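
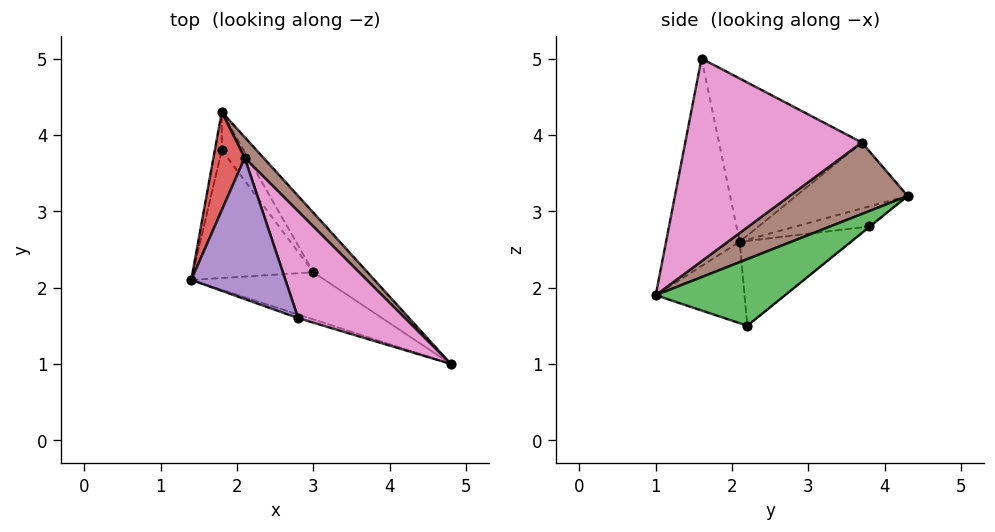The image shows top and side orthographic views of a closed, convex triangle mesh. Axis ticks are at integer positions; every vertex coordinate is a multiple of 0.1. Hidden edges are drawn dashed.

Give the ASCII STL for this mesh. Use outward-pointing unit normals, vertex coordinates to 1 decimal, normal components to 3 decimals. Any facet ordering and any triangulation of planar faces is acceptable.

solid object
 facet normal -0.311 -0.950 -0.017
  outer loop
   vertex 2.8 1.6 5.0
   vertex 1.4 2.1 2.6
   vertex 4.8 1.0 1.9
  endloop
 endfacet
 facet normal -0.356 -0.729 -0.584
  outer loop
   vertex 3.0 2.2 1.5
   vertex 4.8 1.0 1.9
   vertex 1.4 2.1 2.6
  endloop
 endfacet
 facet normal 0.562 0.690 -0.456
  outer loop
   vertex 3.0 2.2 1.5
   vertex 1.8 4.3 3.2
   vertex 4.8 1.0 1.9
  endloop
 endfacet
 facet normal -0.903 0.048 0.428
  outer loop
   vertex 2.1 3.7 3.9
   vertex 1.8 4.3 3.2
   vertex 1.4 2.1 2.6
  endloop
 endfacet
 facet normal -0.866 -0.027 0.499
  outer loop
   vertex 2.1 3.7 3.9
   vertex 1.4 2.1 2.6
   vertex 2.8 1.6 5.0
  endloop
 endfacet
 facet normal 0.763 0.615 0.200
  outer loop
   vertex 2.1 3.7 3.9
   vertex 4.8 1.0 1.9
   vertex 1.8 4.3 3.2
  endloop
 endfacet
 facet normal 0.779 0.475 0.410
  outer loop
   vertex 2.1 3.7 3.9
   vertex 2.8 1.6 5.0
   vertex 4.8 1.0 1.9
  endloop
 endfacet
 facet normal -0.915 0.252 -0.315
  outer loop
   vertex 1.8 3.8 2.8
   vertex 1.4 2.1 2.6
   vertex 1.8 4.3 3.2
  endloop
 endfacet
 facet normal -0.561 0.226 -0.796
  outer loop
   vertex 1.8 3.8 2.8
   vertex 3.0 2.2 1.5
   vertex 1.4 2.1 2.6
  endloop
 endfacet
 facet normal -0.013 0.625 -0.781
  outer loop
   vertex 1.8 3.8 2.8
   vertex 1.8 4.3 3.2
   vertex 3.0 2.2 1.5
  endloop
 endfacet
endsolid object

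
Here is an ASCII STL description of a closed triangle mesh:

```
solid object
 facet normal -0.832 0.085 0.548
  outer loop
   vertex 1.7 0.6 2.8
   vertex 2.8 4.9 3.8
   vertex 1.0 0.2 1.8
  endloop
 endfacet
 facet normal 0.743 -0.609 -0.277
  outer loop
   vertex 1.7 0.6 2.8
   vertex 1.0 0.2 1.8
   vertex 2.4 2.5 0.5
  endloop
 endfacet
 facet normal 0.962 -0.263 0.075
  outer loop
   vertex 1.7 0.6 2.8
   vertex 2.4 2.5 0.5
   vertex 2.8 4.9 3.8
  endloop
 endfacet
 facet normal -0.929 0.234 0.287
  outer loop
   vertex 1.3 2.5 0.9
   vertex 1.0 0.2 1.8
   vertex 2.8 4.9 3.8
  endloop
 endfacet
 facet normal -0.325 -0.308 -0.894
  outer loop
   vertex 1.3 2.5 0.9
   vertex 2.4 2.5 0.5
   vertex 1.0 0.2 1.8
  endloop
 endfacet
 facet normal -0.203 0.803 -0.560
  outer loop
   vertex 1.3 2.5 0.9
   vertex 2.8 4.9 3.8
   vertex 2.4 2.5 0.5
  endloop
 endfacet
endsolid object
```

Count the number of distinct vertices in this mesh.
5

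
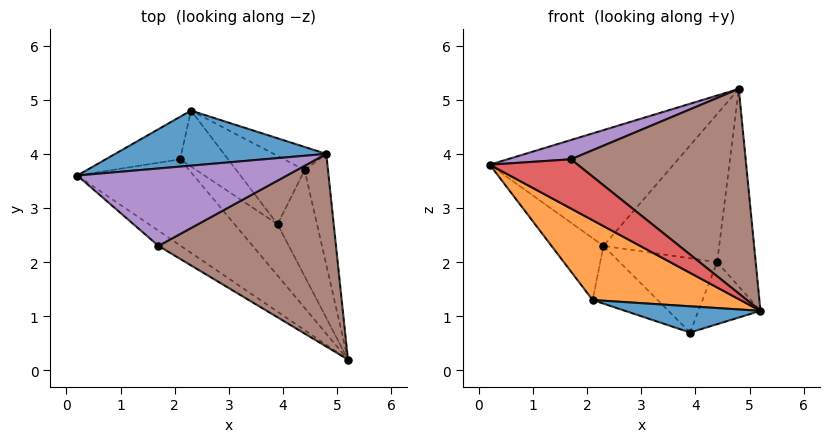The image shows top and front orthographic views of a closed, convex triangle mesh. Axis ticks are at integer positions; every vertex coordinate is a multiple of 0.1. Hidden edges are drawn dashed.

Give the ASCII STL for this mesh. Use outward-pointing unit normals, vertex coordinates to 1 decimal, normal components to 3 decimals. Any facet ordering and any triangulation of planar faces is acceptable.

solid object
 facet normal -0.205 0.884 0.420
  outer loop
   vertex 2.3 4.8 2.3
   vertex 0.2 3.6 3.8
   vertex 4.8 4.0 5.2
  endloop
 endfacet
 facet normal -0.651 -0.516 -0.557
  outer loop
   vertex 2.1 3.9 1.3
   vertex 5.2 0.2 1.1
   vertex 0.2 3.6 3.8
  endloop
 endfacet
 facet normal -0.659 0.620 -0.426
  outer loop
   vertex 2.1 3.9 1.3
   vertex 0.2 3.6 3.8
   vertex 2.3 4.8 2.3
  endloop
 endfacet
 facet normal -0.629 -0.743 -0.229
  outer loop
   vertex 1.7 2.3 3.9
   vertex 0.2 3.6 3.8
   vertex 5.2 0.2 1.1
  endloop
 endfacet
 facet normal -0.265 -0.233 0.936
  outer loop
   vertex 1.7 2.3 3.9
   vertex 4.8 4.0 5.2
   vertex 0.2 3.6 3.8
  endloop
 endfacet
 facet normal 0.111 -0.723 0.681
  outer loop
   vertex 1.7 2.3 3.9
   vertex 5.2 0.2 1.1
   vertex 4.8 4.0 5.2
  endloop
 endfacet
 facet normal 0.956 0.255 -0.143
  outer loop
   vertex 4.4 3.7 2.0
   vertex 4.8 4.0 5.2
   vertex 5.2 0.2 1.1
  endloop
 endfacet
 facet normal 0.444 0.885 -0.138
  outer loop
   vertex 4.4 3.7 2.0
   vertex 2.3 4.8 2.3
   vertex 4.8 4.0 5.2
  endloop
 endfacet
 facet normal 0.240 0.697 -0.676
  outer loop
   vertex 3.9 2.7 0.7
   vertex 2.1 3.9 1.3
   vertex 2.3 4.8 2.3
  endloop
 endfacet
 facet normal 0.277 0.707 -0.651
  outer loop
   vertex 3.9 2.7 0.7
   vertex 2.3 4.8 2.3
   vertex 4.4 3.7 2.0
  endloop
 endfacet
 facet normal -0.514 -0.390 -0.764
  outer loop
   vertex 3.9 2.7 0.7
   vertex 5.2 0.2 1.1
   vertex 2.1 3.9 1.3
  endloop
 endfacet
 facet normal 0.777 0.317 -0.543
  outer loop
   vertex 3.9 2.7 0.7
   vertex 4.4 3.7 2.0
   vertex 5.2 0.2 1.1
  endloop
 endfacet
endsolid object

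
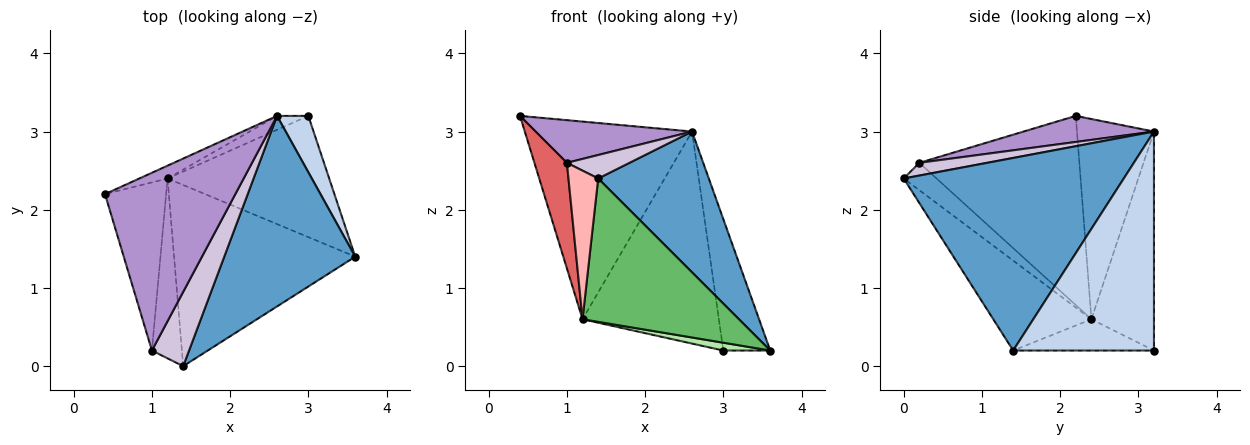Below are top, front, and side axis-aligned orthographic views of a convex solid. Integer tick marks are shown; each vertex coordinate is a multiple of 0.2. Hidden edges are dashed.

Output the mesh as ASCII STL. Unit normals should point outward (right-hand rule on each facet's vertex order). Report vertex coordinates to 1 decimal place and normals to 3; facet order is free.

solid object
 facet normal 0.764 -0.384 0.519
  outer loop
   vertex 2.6 3.2 3.0
   vertex 1.4 0.0 2.4
   vertex 3.6 1.4 0.2
  endloop
 endfacet
 facet normal 0.940 0.313 0.134
  outer loop
   vertex 2.6 3.2 3.0
   vertex 3.6 1.4 0.2
   vertex 3.0 3.2 0.2
  endloop
 endfacet
 facet normal -0.418 0.907 -0.059
  outer loop
   vertex 1.2 2.4 0.6
   vertex 0.4 2.2 3.2
   vertex 2.6 3.2 3.0
  endloop
 endfacet
 facet normal -0.416 0.907 -0.059
  outer loop
   vertex 1.2 2.4 0.6
   vertex 2.6 3.2 3.0
   vertex 3.0 3.2 0.2
  endloop
 endfacet
 facet normal -0.363 -0.578 -0.731
  outer loop
   vertex 1.2 2.4 0.6
   vertex 3.6 1.4 0.2
   vertex 1.4 0.0 2.4
  endloop
 endfacet
 facet normal -0.190 -0.063 -0.980
  outer loop
   vertex 1.2 2.4 0.6
   vertex 3.0 3.2 0.2
   vertex 3.6 1.4 0.2
  endloop
 endfacet
 facet normal -0.934 -0.190 -0.302
  outer loop
   vertex 1.0 0.2 2.6
   vertex 0.4 2.2 3.2
   vertex 1.2 2.4 0.6
  endloop
 endfacet
 facet normal -0.576 -0.521 -0.630
  outer loop
   vertex 1.0 0.2 2.6
   vertex 1.2 2.4 0.6
   vertex 1.4 0.0 2.4
  endloop
 endfacet
 facet normal 0.191 -0.229 0.955
  outer loop
   vertex 1.0 0.2 2.6
   vertex 2.6 3.2 3.0
   vertex 0.4 2.2 3.2
  endloop
 endfacet
 facet normal 0.310 -0.286 0.907
  outer loop
   vertex 1.0 0.2 2.6
   vertex 1.4 0.0 2.4
   vertex 2.6 3.2 3.0
  endloop
 endfacet
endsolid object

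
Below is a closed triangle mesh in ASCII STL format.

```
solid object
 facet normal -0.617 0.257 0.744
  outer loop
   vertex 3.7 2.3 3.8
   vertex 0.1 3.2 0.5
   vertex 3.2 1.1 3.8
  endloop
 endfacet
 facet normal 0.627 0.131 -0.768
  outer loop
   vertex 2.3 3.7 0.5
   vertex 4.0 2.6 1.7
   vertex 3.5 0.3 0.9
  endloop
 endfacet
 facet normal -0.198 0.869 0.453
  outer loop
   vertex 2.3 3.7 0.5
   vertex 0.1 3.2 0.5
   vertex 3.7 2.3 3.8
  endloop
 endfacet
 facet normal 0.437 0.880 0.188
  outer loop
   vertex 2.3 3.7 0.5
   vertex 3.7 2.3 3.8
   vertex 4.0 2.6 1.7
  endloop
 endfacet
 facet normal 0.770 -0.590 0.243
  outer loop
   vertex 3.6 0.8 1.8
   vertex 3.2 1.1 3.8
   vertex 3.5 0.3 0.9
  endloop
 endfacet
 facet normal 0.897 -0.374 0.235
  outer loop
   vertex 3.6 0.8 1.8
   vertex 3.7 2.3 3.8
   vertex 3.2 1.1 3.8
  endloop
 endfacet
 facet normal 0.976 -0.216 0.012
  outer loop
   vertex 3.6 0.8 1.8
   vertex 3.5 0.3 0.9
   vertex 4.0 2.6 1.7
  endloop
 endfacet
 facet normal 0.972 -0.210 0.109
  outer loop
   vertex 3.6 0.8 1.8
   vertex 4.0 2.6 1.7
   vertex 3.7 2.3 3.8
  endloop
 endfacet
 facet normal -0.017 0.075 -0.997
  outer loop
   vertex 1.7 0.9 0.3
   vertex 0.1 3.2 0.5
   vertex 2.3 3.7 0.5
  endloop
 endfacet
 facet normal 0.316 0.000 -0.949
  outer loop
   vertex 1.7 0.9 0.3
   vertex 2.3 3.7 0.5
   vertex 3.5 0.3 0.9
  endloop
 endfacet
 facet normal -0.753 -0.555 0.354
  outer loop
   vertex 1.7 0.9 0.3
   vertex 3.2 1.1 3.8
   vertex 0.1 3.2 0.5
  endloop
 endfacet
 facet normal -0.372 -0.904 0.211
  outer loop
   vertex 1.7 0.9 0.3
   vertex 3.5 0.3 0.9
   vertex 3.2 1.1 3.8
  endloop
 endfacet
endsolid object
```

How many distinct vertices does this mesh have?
8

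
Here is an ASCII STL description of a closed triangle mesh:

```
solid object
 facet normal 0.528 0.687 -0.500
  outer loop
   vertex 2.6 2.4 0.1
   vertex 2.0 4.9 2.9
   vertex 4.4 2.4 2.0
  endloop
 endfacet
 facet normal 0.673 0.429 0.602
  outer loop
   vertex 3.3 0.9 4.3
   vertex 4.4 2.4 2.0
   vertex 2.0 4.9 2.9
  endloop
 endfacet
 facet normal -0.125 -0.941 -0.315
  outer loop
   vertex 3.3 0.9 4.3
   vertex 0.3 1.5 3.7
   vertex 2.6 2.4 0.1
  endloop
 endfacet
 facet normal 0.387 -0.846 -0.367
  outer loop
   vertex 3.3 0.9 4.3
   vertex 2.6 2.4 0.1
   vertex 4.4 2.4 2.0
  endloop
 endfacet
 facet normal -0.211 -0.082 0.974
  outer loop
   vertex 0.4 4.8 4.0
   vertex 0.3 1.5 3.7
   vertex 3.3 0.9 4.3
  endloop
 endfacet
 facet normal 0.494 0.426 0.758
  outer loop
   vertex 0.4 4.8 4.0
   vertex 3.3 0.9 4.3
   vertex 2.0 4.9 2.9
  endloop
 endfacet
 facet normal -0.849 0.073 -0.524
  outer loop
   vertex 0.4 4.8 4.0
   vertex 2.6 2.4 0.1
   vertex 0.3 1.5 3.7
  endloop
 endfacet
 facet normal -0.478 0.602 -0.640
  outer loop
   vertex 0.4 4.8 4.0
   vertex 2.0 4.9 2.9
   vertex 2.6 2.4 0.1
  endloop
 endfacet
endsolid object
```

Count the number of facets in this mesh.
8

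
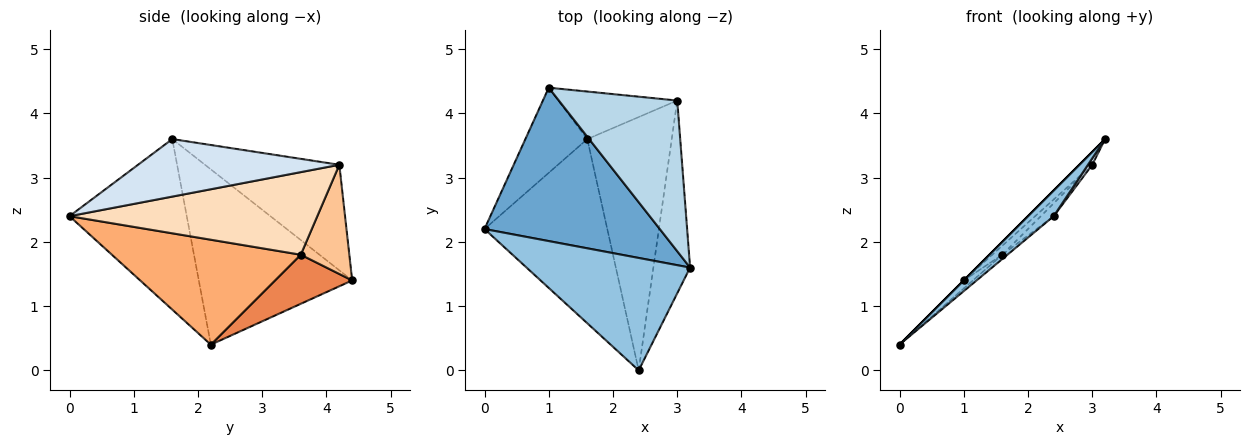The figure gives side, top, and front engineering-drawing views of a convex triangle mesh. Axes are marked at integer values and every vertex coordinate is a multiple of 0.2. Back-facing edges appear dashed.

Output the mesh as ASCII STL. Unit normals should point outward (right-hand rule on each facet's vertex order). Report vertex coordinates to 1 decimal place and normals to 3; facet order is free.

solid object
 facet normal -0.707 0.000 0.707
  outer loop
   vertex 1.0 4.4 1.4
   vertex 0.0 2.2 0.4
   vertex 3.2 1.6 3.6
  endloop
 endfacet
 facet normal -0.713 -0.156 0.684
  outer loop
   vertex 2.4 0.0 2.4
   vertex 3.2 1.6 3.6
   vertex 0.0 2.2 0.4
  endloop
 endfacet
 facet normal -0.664 0.064 0.745
  outer loop
   vertex 3.0 4.2 3.2
   vertex 1.0 4.4 1.4
   vertex 3.2 1.6 3.6
  endloop
 endfacet
 facet normal 0.843 -0.018 -0.538
  outer loop
   vertex 3.0 4.2 3.2
   vertex 3.2 1.6 3.6
   vertex 2.4 0.0 2.4
  endloop
 endfacet
 facet normal 0.619 0.074 -0.782
  outer loop
   vertex 1.6 3.6 1.8
   vertex 0.0 2.2 0.4
   vertex 1.0 4.4 1.4
  endloop
 endfacet
 facet normal 0.650 0.018 -0.760
  outer loop
   vertex 1.6 3.6 1.8
   vertex 2.4 0.0 2.4
   vertex 0.0 2.2 0.4
  endloop
 endfacet
 facet normal 0.670 0.138 -0.729
  outer loop
   vertex 1.6 3.6 1.8
   vertex 1.0 4.4 1.4
   vertex 3.0 4.2 3.2
  endloop
 endfacet
 facet normal 0.699 0.036 -0.714
  outer loop
   vertex 1.6 3.6 1.8
   vertex 3.0 4.2 3.2
   vertex 2.4 0.0 2.4
  endloop
 endfacet
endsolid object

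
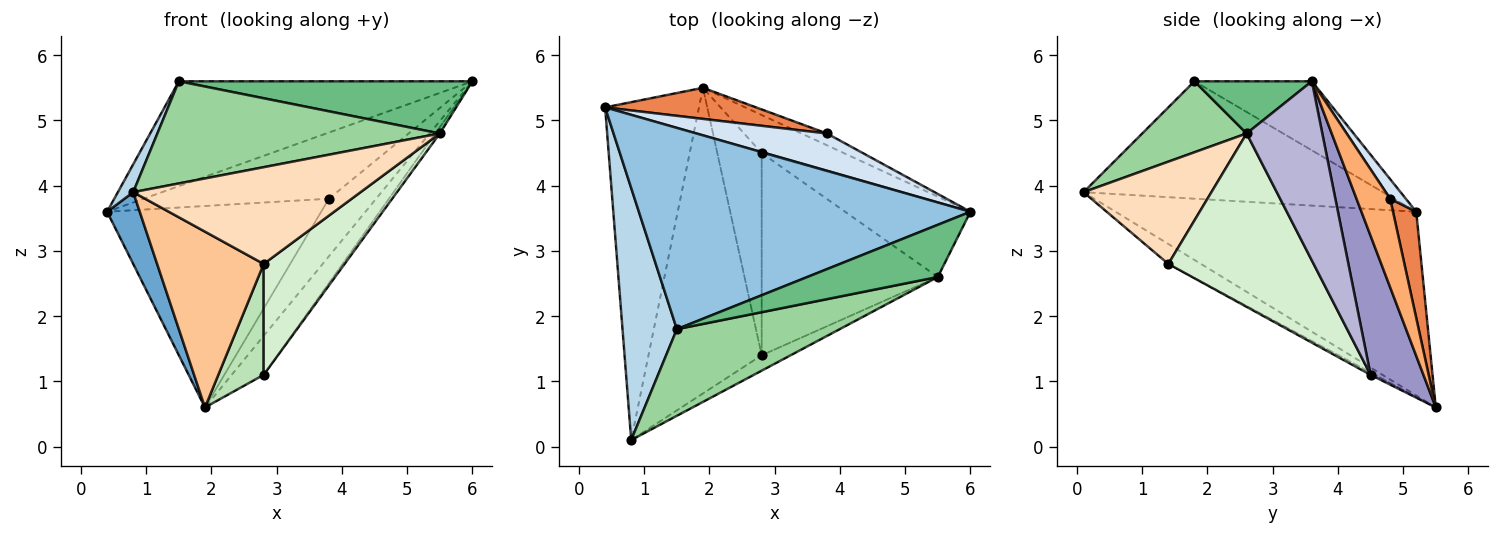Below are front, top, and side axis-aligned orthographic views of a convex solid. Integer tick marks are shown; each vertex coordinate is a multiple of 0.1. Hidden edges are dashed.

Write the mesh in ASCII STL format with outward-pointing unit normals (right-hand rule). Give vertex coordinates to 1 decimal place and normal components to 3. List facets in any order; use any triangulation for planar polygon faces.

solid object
 facet normal -0.886 -0.096 -0.453
  outer loop
   vertex 1.9 5.5 0.6
   vertex 0.8 0.1 3.9
   vertex 0.4 5.2 3.6
  endloop
 endfacet
 facet normal -0.182 0.454 0.872
  outer loop
   vertex 1.5 1.8 5.6
   vertex 6.0 3.6 5.6
   vertex 0.4 5.2 3.6
  endloop
 endfacet
 facet normal -0.906 -0.046 0.420
  outer loop
   vertex 1.5 1.8 5.6
   vertex 0.4 5.2 3.6
   vertex 0.8 0.1 3.9
  endloop
 endfacet
 facet normal 0.073 0.869 0.490
  outer loop
   vertex 3.8 4.8 3.8
   vertex 0.4 5.2 3.6
   vertex 6.0 3.6 5.6
  endloop
 endfacet
 facet normal 0.107 0.983 0.152
  outer loop
   vertex 3.8 4.8 3.8
   vertex 1.9 5.5 0.6
   vertex 0.4 5.2 3.6
  endloop
 endfacet
 facet normal 0.573 0.803 -0.164
  outer loop
   vertex 3.8 4.8 3.8
   vertex 6.0 3.6 5.6
   vertex 1.9 5.5 0.6
  endloop
 endfacet
 facet normal -0.151 -0.493 -0.857
  outer loop
   vertex 2.8 1.4 2.8
   vertex 0.8 0.1 3.9
   vertex 1.9 5.5 0.6
  endloop
 endfacet
 facet normal 0.486 -0.863 -0.137
  outer loop
   vertex 5.5 2.6 4.8
   vertex 0.8 0.1 3.9
   vertex 2.8 1.4 2.8
  endloop
 endfacet
 facet normal 0.272 -0.680 0.680
  outer loop
   vertex 5.5 2.6 4.8
   vertex 6.0 3.6 5.6
   vertex 1.5 1.8 5.6
  endloop
 endfacet
 facet normal 0.271 -0.734 0.622
  outer loop
   vertex 5.5 2.6 4.8
   vertex 1.5 1.8 5.6
   vertex 0.8 0.1 3.9
  endloop
 endfacet
 facet normal -0.047 -0.480 -0.876
  outer loop
   vertex 2.8 4.5 1.1
   vertex 2.8 1.4 2.8
   vertex 1.9 5.5 0.6
  endloop
 endfacet
 facet normal 0.653 -0.364 -0.664
  outer loop
   vertex 2.8 4.5 1.1
   vertex 5.5 2.6 4.8
   vertex 2.8 1.4 2.8
  endloop
 endfacet
 facet normal 0.764 0.462 -0.451
  outer loop
   vertex 2.8 4.5 1.1
   vertex 1.9 5.5 0.6
   vertex 6.0 3.6 5.6
  endloop
 endfacet
 facet normal 0.819 0.049 -0.572
  outer loop
   vertex 2.8 4.5 1.1
   vertex 6.0 3.6 5.6
   vertex 5.5 2.6 4.8
  endloop
 endfacet
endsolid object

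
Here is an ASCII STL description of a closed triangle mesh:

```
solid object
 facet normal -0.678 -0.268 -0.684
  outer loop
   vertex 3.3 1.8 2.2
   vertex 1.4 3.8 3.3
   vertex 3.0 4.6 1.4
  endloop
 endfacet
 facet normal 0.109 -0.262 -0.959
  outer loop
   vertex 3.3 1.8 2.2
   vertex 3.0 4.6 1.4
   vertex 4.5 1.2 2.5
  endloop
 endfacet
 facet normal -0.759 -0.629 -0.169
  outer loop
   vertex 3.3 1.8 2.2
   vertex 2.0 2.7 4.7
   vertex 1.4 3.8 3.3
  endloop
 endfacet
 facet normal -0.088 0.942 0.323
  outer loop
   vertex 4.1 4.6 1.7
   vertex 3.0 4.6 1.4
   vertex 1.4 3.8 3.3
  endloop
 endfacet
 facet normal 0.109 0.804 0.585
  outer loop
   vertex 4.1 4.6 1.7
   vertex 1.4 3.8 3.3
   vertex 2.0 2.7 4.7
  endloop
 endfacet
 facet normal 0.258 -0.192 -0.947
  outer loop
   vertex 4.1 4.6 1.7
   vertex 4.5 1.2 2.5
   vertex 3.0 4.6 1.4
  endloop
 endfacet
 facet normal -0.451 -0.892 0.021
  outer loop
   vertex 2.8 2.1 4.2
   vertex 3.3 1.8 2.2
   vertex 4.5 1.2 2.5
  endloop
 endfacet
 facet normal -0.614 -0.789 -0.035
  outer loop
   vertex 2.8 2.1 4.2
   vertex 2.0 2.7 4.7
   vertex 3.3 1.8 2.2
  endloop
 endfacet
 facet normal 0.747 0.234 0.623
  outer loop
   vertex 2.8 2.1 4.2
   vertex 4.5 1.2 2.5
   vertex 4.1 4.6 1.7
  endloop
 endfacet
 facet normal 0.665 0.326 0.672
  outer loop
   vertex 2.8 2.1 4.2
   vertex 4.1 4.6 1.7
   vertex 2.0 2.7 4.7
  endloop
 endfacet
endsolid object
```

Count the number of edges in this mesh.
15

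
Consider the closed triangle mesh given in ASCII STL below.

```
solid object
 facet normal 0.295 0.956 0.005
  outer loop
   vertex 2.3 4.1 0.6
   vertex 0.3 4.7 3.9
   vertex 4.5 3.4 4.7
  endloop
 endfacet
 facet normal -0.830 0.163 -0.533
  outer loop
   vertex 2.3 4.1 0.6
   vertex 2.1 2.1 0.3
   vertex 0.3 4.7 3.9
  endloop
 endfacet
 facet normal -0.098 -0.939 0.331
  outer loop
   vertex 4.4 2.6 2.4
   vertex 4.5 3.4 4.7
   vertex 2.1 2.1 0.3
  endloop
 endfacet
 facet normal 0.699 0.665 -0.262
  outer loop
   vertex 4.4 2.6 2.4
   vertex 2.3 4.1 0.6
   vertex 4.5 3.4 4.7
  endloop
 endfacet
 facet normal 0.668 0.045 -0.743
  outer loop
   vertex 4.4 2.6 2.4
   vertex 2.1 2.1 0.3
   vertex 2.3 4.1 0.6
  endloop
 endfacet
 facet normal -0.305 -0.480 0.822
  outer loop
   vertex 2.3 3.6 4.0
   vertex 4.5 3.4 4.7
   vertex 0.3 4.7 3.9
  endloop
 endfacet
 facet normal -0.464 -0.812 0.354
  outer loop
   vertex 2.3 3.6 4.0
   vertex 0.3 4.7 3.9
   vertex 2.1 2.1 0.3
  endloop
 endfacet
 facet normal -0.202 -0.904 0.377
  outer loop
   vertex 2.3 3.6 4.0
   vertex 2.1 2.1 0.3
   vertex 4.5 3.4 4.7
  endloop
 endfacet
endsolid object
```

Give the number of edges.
12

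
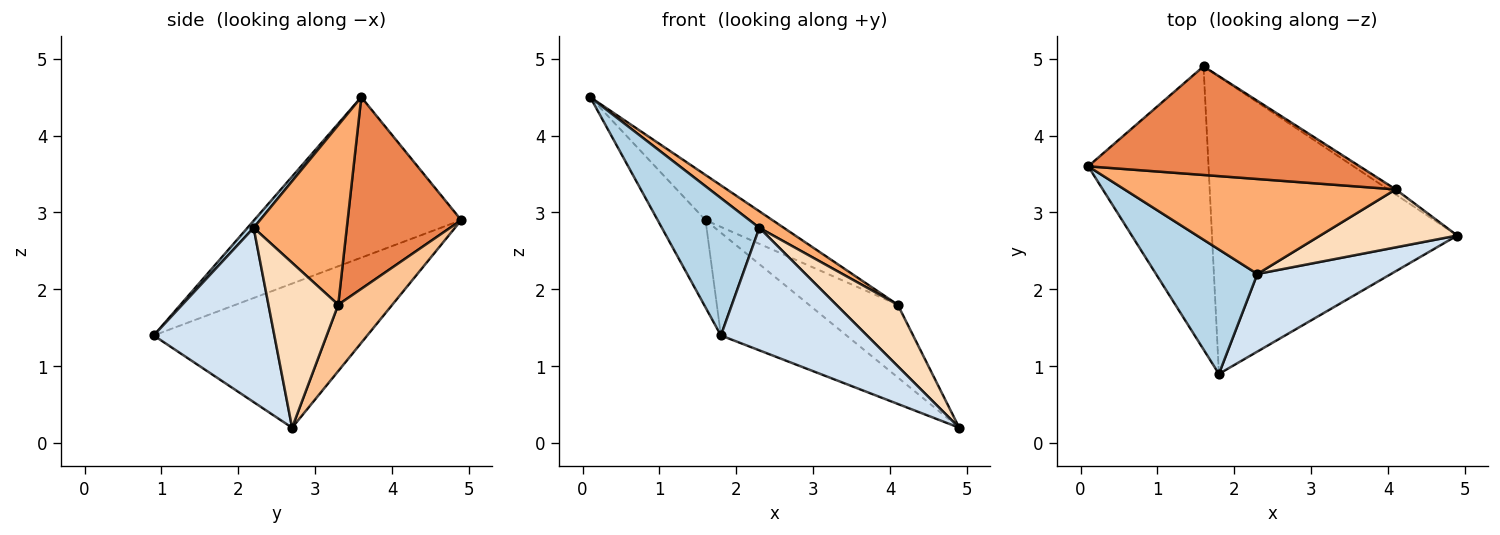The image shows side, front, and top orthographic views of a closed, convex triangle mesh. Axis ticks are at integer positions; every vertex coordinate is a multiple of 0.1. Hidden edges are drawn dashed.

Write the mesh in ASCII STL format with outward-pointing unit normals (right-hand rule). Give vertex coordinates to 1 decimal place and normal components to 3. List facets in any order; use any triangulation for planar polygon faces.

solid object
 facet normal -0.787 0.182 -0.590
  outer loop
   vertex 1.6 4.9 2.9
   vertex 1.8 0.9 1.4
   vertex 0.1 3.6 4.5
  endloop
 endfacet
 facet normal -0.486 0.286 -0.826
  outer loop
   vertex 1.6 4.9 2.9
   vertex 4.9 2.7 0.2
   vertex 1.8 0.9 1.4
  endloop
 endfacet
 facet normal 0.047 -0.740 0.671
  outer loop
   vertex 2.3 2.2 2.8
   vertex 0.1 3.6 4.5
   vertex 1.8 0.9 1.4
  endloop
 endfacet
 facet normal 0.572 -0.693 0.439
  outer loop
   vertex 2.3 2.2 2.8
   vertex 1.8 0.9 1.4
   vertex 4.9 2.7 0.2
  endloop
 endfacet
 facet normal 0.546 0.322 0.773
  outer loop
   vertex 4.1 3.3 1.8
   vertex 1.6 4.9 2.9
   vertex 0.1 3.6 4.5
  endloop
 endfacet
 facet normal 0.546 -0.144 0.825
  outer loop
   vertex 4.1 3.3 1.8
   vertex 0.1 3.6 4.5
   vertex 2.3 2.2 2.8
  endloop
 endfacet
 facet normal 0.519 0.853 -0.060
  outer loop
   vertex 4.1 3.3 1.8
   vertex 4.9 2.7 0.2
   vertex 1.6 4.9 2.9
  endloop
 endfacet
 facet normal 0.637 -0.561 0.529
  outer loop
   vertex 4.1 3.3 1.8
   vertex 2.3 2.2 2.8
   vertex 4.9 2.7 0.2
  endloop
 endfacet
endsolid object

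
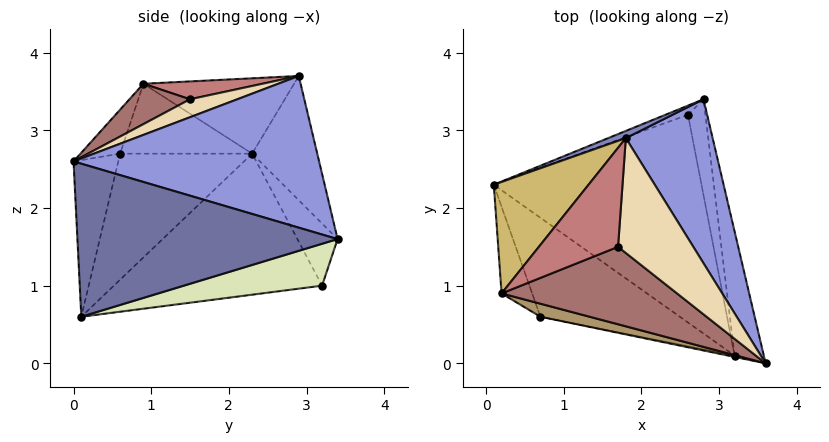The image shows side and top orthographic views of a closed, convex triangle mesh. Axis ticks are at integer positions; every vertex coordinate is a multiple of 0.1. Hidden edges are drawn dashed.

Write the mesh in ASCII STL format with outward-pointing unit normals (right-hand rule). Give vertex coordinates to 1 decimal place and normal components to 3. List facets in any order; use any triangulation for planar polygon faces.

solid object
 facet normal 0.967 0.173 -0.185
  outer loop
   vertex 3.2 0.1 0.6
   vertex 2.8 3.4 1.6
   vertex 3.6 0.0 2.6
  endloop
 endfacet
 facet normal -0.359 0.932 0.051
  outer loop
   vertex 1.8 2.9 3.7
   vertex 2.8 3.4 1.6
   vertex 0.1 2.3 2.7
  endloop
 endfacet
 facet normal 0.819 0.331 0.469
  outer loop
   vertex 1.8 2.9 3.7
   vertex 3.6 0.0 2.6
   vertex 2.8 3.4 1.6
  endloop
 endfacet
 facet normal -0.652 -0.230 -0.722
  outer loop
   vertex 0.7 0.6 2.7
   vertex 0.1 2.3 2.7
   vertex 3.2 0.1 0.6
  endloop
 endfacet
 facet normal -0.203 -0.979 -0.008
  outer loop
   vertex 0.7 0.6 2.7
   vertex 3.2 0.1 0.6
   vertex 3.6 0.0 2.6
  endloop
 endfacet
 facet normal -0.426 0.891 -0.155
  outer loop
   vertex 2.6 3.2 1.0
   vertex 0.1 2.3 2.7
   vertex 2.8 3.4 1.6
  endloop
 endfacet
 facet normal -0.562 -0.002 -0.827
  outer loop
   vertex 2.6 3.2 1.0
   vertex 3.2 0.1 0.6
   vertex 0.1 2.3 2.7
  endloop
 endfacet
 facet normal 0.900 0.223 -0.374
  outer loop
   vertex 2.6 3.2 1.0
   vertex 2.8 3.4 1.6
   vertex 3.2 0.1 0.6
  endloop
 endfacet
 facet normal -0.191 -0.958 0.213
  outer loop
   vertex 0.2 0.9 3.6
   vertex 0.7 0.6 2.7
   vertex 3.6 0.0 2.6
  endloop
 endfacet
 facet normal -0.566 0.417 0.711
  outer loop
   vertex 0.2 0.9 3.6
   vertex 1.8 2.9 3.7
   vertex 0.1 2.3 2.7
  endloop
 endfacet
 facet normal -0.872 -0.308 -0.382
  outer loop
   vertex 0.2 0.9 3.6
   vertex 0.1 2.3 2.7
   vertex 0.7 0.6 2.7
  endloop
 endfacet
 facet normal 0.226 -0.220 0.949
  outer loop
   vertex 1.7 1.5 3.4
   vertex 3.6 0.0 2.6
   vertex 1.8 2.9 3.7
  endloop
 endfacet
 facet normal 0.218 -0.229 0.949
  outer loop
   vertex 1.7 1.5 3.4
   vertex 0.2 0.9 3.6
   vertex 3.6 0.0 2.6
  endloop
 endfacet
 facet normal 0.215 -0.219 0.952
  outer loop
   vertex 1.7 1.5 3.4
   vertex 1.8 2.9 3.7
   vertex 0.2 0.9 3.6
  endloop
 endfacet
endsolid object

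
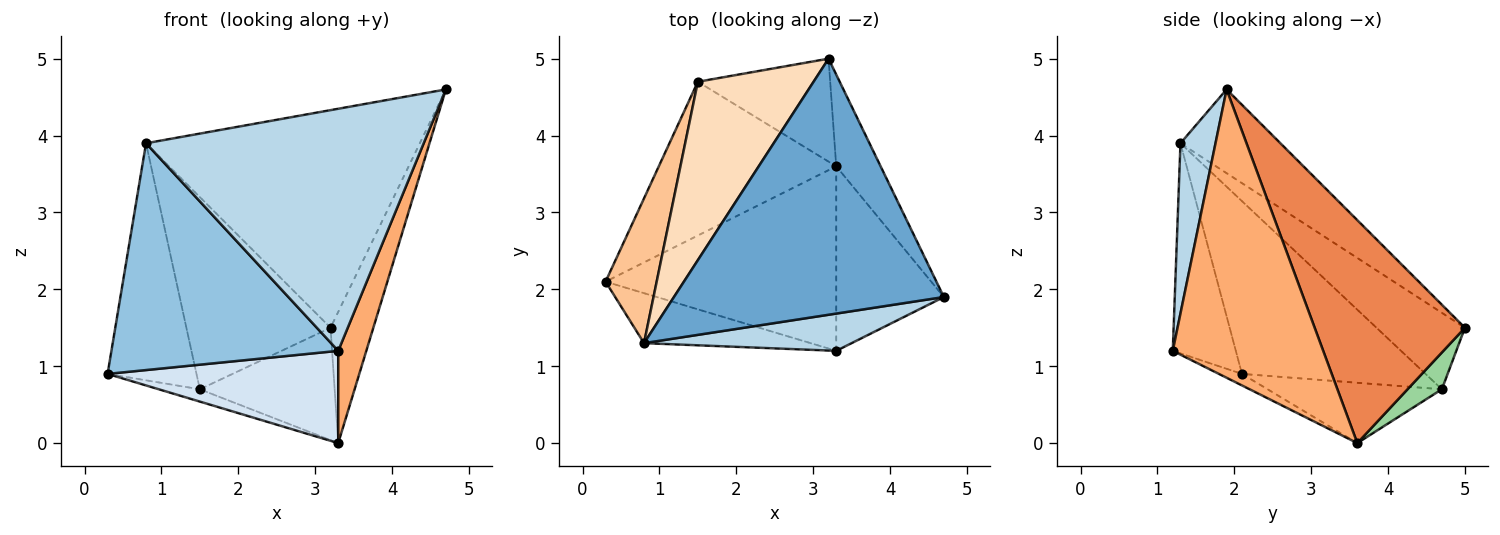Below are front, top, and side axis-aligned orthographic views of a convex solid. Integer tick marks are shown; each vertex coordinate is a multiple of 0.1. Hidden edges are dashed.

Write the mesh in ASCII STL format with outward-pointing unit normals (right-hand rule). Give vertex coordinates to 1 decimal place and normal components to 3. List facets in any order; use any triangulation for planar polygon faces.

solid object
 facet normal -0.230 0.630 0.742
  outer loop
   vertex 0.8 1.3 3.9
   vertex 4.7 1.9 4.6
   vertex 3.2 5.0 1.5
  endloop
 endfacet
 facet normal -0.262 -0.942 -0.208
  outer loop
   vertex 0.8 1.3 3.9
   vertex 0.3 2.1 0.9
   vertex 3.3 1.2 1.2
  endloop
 endfacet
 facet normal 0.124 -0.981 0.151
  outer loop
   vertex 0.8 1.3 3.9
   vertex 3.3 1.2 1.2
   vertex 4.7 1.9 4.6
  endloop
 endfacet
 facet normal -0.045 -0.447 -0.894
  outer loop
   vertex 3.3 3.6 0.0
   vertex 3.3 1.2 1.2
   vertex 0.3 2.1 0.9
  endloop
 endfacet
 facet normal 0.945 0.269 -0.188
  outer loop
   vertex 3.3 3.6 0.0
   vertex 3.2 5.0 1.5
   vertex 4.7 1.9 4.6
  endloop
 endfacet
 facet normal 0.923 -0.172 -0.345
  outer loop
   vertex 3.3 3.6 0.0
   vertex 4.7 1.9 4.6
   vertex 3.3 1.2 1.2
  endloop
 endfacet
 facet normal -0.870 0.421 0.257
  outer loop
   vertex 1.5 4.7 0.7
   vertex 0.3 2.1 0.9
   vertex 0.8 1.3 3.9
  endloop
 endfacet
 facet normal -0.410 0.668 0.621
  outer loop
   vertex 1.5 4.7 0.7
   vertex 0.8 1.3 3.9
   vertex 3.2 5.0 1.5
  endloop
 endfacet
 facet normal -0.321 0.076 -0.944
  outer loop
   vertex 1.5 4.7 0.7
   vertex 3.3 3.6 0.0
   vertex 0.3 2.1 0.9
  endloop
 endfacet
 facet normal 0.185 0.725 -0.664
  outer loop
   vertex 1.5 4.7 0.7
   vertex 3.2 5.0 1.5
   vertex 3.3 3.6 0.0
  endloop
 endfacet
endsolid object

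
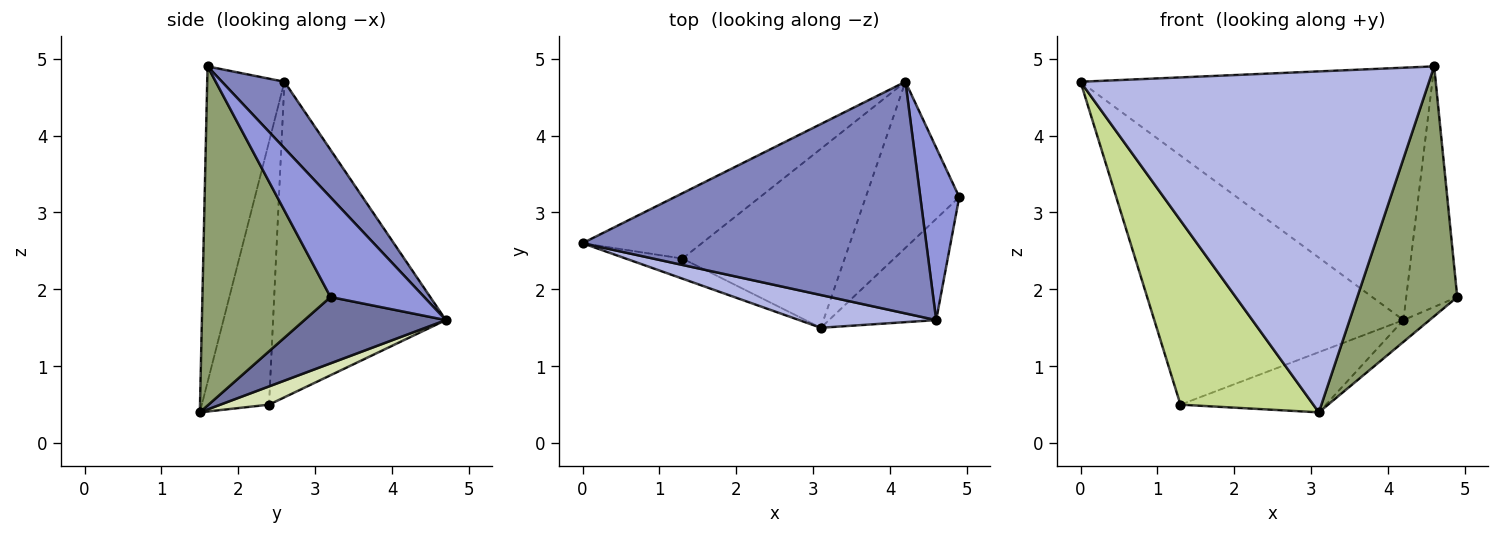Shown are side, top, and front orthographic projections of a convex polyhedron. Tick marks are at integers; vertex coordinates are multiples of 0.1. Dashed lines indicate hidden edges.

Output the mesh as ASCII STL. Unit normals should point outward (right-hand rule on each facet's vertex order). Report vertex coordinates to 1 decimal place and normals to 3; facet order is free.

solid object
 facet normal 0.575 0.106 -0.811
  outer loop
   vertex 3.1 1.5 0.4
   vertex 4.2 4.7 1.6
   vertex 4.9 3.2 1.9
  endloop
 endfacet
 facet normal 0.130 0.730 0.671
  outer loop
   vertex 4.6 1.6 4.9
   vertex 4.2 4.7 1.6
   vertex 0.0 2.6 4.7
  endloop
 endfacet
 facet normal 0.831 0.453 0.324
  outer loop
   vertex 4.6 1.6 4.9
   vertex 4.9 3.2 1.9
   vertex 4.2 4.7 1.6
  endloop
 endfacet
 facet normal -0.215 -0.972 0.093
  outer loop
   vertex 4.6 1.6 4.9
   vertex 0.0 2.6 4.7
   vertex 3.1 1.5 0.4
  endloop
 endfacet
 facet normal 0.765 -0.597 -0.242
  outer loop
   vertex 4.6 1.6 4.9
   vertex 3.1 1.5 0.4
   vertex 4.9 3.2 1.9
  endloop
 endfacet
 facet normal -0.557 0.803 -0.211
  outer loop
   vertex 1.3 2.4 0.5
   vertex 0.0 2.6 4.7
   vertex 4.2 4.7 1.6
  endloop
 endfacet
 facet normal -0.449 -0.888 -0.097
  outer loop
   vertex 1.3 2.4 0.5
   vertex 3.1 1.5 0.4
   vertex 0.0 2.6 4.7
  endloop
 endfacet
 facet normal 0.106 0.317 -0.942
  outer loop
   vertex 1.3 2.4 0.5
   vertex 4.2 4.7 1.6
   vertex 3.1 1.5 0.4
  endloop
 endfacet
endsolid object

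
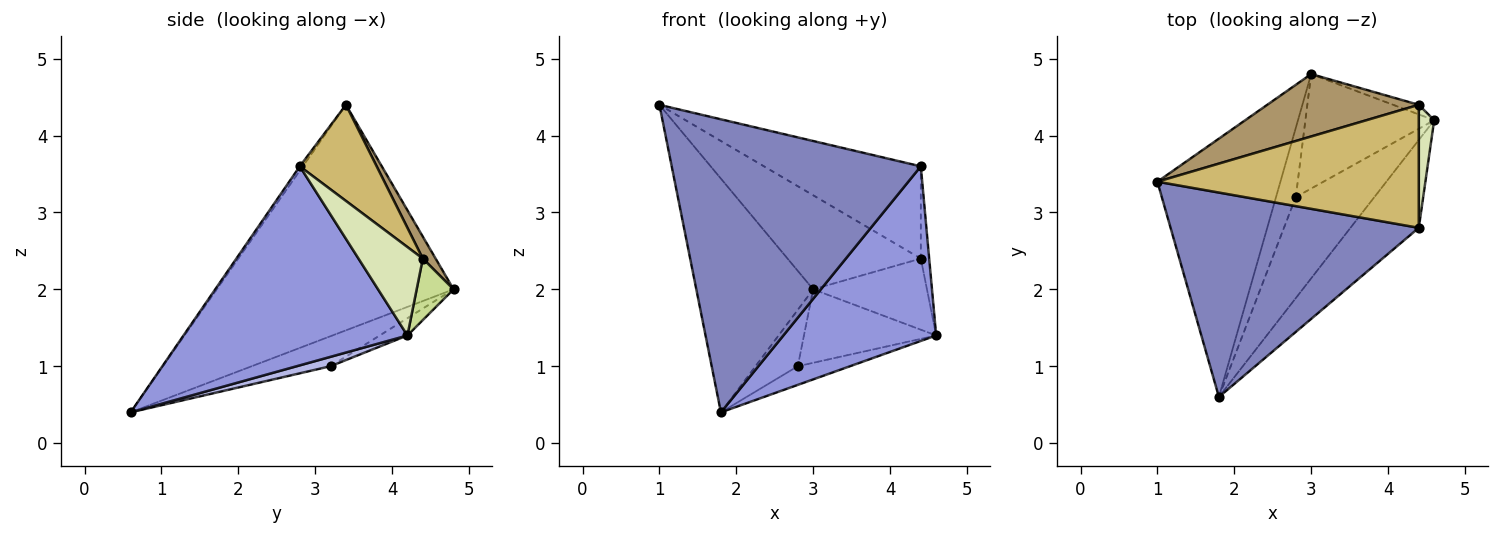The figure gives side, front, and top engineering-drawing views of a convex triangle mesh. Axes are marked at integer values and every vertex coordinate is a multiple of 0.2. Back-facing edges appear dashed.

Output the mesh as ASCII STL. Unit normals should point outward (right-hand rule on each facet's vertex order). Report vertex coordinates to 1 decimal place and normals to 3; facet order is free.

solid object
 facet normal -0.806 0.398 -0.439
  outer loop
   vertex 3.0 4.8 2.0
   vertex 1.8 0.6 0.4
   vertex 1.0 3.4 4.4
  endloop
 endfacet
 facet normal -0.010 -0.820 0.572
  outer loop
   vertex 4.4 2.8 3.6
   vertex 1.0 3.4 4.4
   vertex 1.8 0.6 0.4
  endloop
 endfacet
 facet normal 0.795 -0.542 -0.273
  outer loop
   vertex 4.4 2.8 3.6
   vertex 1.8 0.6 0.4
   vertex 4.6 4.2 1.4
  endloop
 endfacet
 facet normal 0.117 0.180 -0.977
  outer loop
   vertex 2.8 3.2 1.0
   vertex 4.6 4.2 1.4
   vertex 1.8 0.6 0.4
  endloop
 endfacet
 facet normal -0.112 0.537 -0.836
  outer loop
   vertex 2.8 3.2 1.0
   vertex 3.0 4.8 2.0
   vertex 4.6 4.2 1.4
  endloop
 endfacet
 facet normal -0.762 0.409 -0.502
  outer loop
   vertex 2.8 3.2 1.0
   vertex 1.8 0.6 0.4
   vertex 3.0 4.8 2.0
  endloop
 endfacet
 facet normal 0.306 0.943 -0.127
  outer loop
   vertex 4.4 4.4 2.4
   vertex 4.6 4.2 1.4
   vertex 3.0 4.8 2.0
  endloop
 endfacet
 facet normal 0.977 0.127 0.170
  outer loop
   vertex 4.4 4.4 2.4
   vertex 4.4 2.8 3.6
   vertex 4.6 4.2 1.4
  endloop
 endfacet
 facet normal 0.080 0.831 0.551
  outer loop
   vertex 4.4 4.4 2.4
   vertex 3.0 4.8 2.0
   vertex 1.0 3.4 4.4
  endloop
 endfacet
 facet normal 0.282 0.576 0.767
  outer loop
   vertex 4.4 4.4 2.4
   vertex 1.0 3.4 4.4
   vertex 4.4 2.8 3.6
  endloop
 endfacet
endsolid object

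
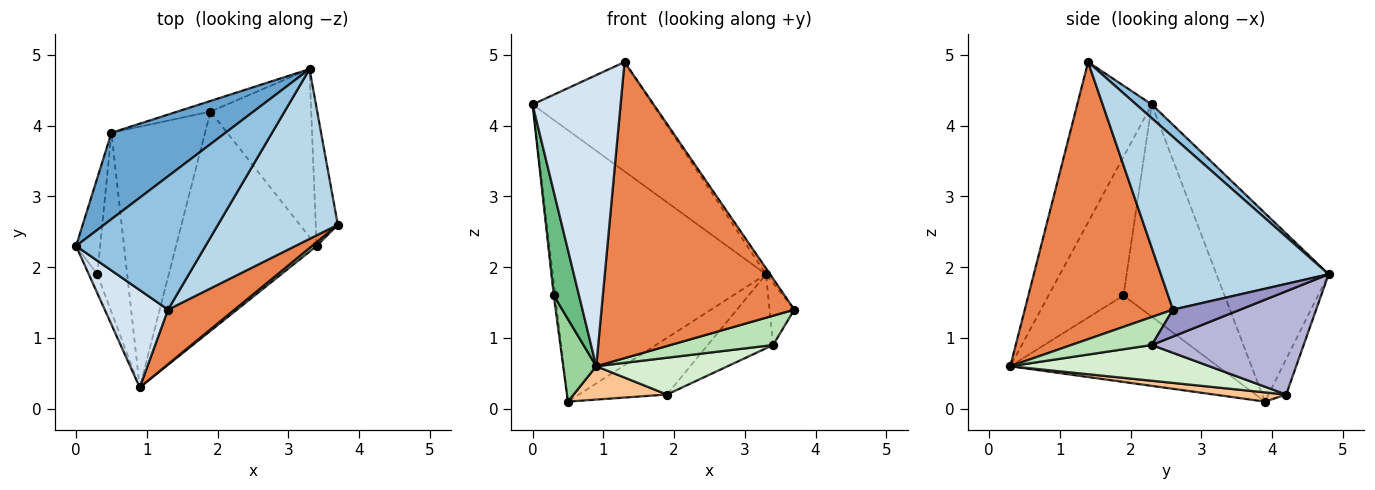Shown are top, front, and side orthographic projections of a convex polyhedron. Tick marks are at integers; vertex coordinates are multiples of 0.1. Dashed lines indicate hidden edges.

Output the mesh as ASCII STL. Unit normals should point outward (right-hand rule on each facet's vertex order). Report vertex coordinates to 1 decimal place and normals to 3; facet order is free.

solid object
 facet normal -0.448 0.852 0.271
  outer loop
   vertex 0.5 3.9 0.1
   vertex 0.0 2.3 4.3
   vertex 3.3 4.8 1.9
  endloop
 endfacet
 facet normal 0.082 0.632 0.771
  outer loop
   vertex 1.3 1.4 4.9
   vertex 3.3 4.8 1.9
   vertex 0.0 2.3 4.3
  endloop
 endfacet
 facet normal 0.821 0.020 0.570
  outer loop
   vertex 1.3 1.4 4.9
   vertex 3.7 2.6 1.4
   vertex 3.3 4.8 1.9
  endloop
 endfacet
 facet normal -0.626 -0.739 0.247
  outer loop
   vertex 1.3 1.4 4.9
   vertex 0.0 2.3 4.3
   vertex 0.9 0.3 0.6
  endloop
 endfacet
 facet normal 0.603 -0.784 0.145
  outer loop
   vertex 1.3 1.4 4.9
   vertex 0.9 0.3 0.6
   vertex 3.7 2.6 1.4
  endloop
 endfacet
 facet normal -0.194 0.964 -0.181
  outer loop
   vertex 1.9 4.2 0.2
   vertex 0.5 3.9 0.1
   vertex 3.3 4.8 1.9
  endloop
 endfacet
 facet normal 0.098 -0.126 -0.987
  outer loop
   vertex 1.9 4.2 0.2
   vertex 0.9 0.3 0.6
   vertex 0.5 3.9 0.1
  endloop
 endfacet
 facet normal -0.994 0.015 -0.113
  outer loop
   vertex 0.3 1.9 1.6
   vertex 0.0 2.3 4.3
   vertex 0.5 3.9 0.1
  endloop
 endfacet
 facet normal -0.946 -0.319 -0.058
  outer loop
   vertex 0.3 1.9 1.6
   vertex 0.9 0.3 0.6
   vertex 0.0 2.3 4.3
  endloop
 endfacet
 facet normal -0.935 -0.149 -0.323
  outer loop
   vertex 0.3 1.9 1.6
   vertex 0.5 3.9 0.1
   vertex 0.9 0.3 0.6
  endloop
 endfacet
 facet normal 0.614 -0.783 0.101
  outer loop
   vertex 3.4 2.3 0.9
   vertex 3.7 2.6 1.4
   vertex 0.9 0.3 0.6
  endloop
 endfacet
 facet normal 0.243 -0.160 -0.957
  outer loop
   vertex 3.4 2.3 0.9
   vertex 0.9 0.3 0.6
   vertex 1.9 4.2 0.2
  endloop
 endfacet
 facet normal 0.743 0.274 -0.610
  outer loop
   vertex 3.4 2.3 0.9
   vertex 3.3 4.8 1.9
   vertex 3.7 2.6 1.4
  endloop
 endfacet
 facet normal 0.684 0.294 -0.667
  outer loop
   vertex 3.4 2.3 0.9
   vertex 1.9 4.2 0.2
   vertex 3.3 4.8 1.9
  endloop
 endfacet
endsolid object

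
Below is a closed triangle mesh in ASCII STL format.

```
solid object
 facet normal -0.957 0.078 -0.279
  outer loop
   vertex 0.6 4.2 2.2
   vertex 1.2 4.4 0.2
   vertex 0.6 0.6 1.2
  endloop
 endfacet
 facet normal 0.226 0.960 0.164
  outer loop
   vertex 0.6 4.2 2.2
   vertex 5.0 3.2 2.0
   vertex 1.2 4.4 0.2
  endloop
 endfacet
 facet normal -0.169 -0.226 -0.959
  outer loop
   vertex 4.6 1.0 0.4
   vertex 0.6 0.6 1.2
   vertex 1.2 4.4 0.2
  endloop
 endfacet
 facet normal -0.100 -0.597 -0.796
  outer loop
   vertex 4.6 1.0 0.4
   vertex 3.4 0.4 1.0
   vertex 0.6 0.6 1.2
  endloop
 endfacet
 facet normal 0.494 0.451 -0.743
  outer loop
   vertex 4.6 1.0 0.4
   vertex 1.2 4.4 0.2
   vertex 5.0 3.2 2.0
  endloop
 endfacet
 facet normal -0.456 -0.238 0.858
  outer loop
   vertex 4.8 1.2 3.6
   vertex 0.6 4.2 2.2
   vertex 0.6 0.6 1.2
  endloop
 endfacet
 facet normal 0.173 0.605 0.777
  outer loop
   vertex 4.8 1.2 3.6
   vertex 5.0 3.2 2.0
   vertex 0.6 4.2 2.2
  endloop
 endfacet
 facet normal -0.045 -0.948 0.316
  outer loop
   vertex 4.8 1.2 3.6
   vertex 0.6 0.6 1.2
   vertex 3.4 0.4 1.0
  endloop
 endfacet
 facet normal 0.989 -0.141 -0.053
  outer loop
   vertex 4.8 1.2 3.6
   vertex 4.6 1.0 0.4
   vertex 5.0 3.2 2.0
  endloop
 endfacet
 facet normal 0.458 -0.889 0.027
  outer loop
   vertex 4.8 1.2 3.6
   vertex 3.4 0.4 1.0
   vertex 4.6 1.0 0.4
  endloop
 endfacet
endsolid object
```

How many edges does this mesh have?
15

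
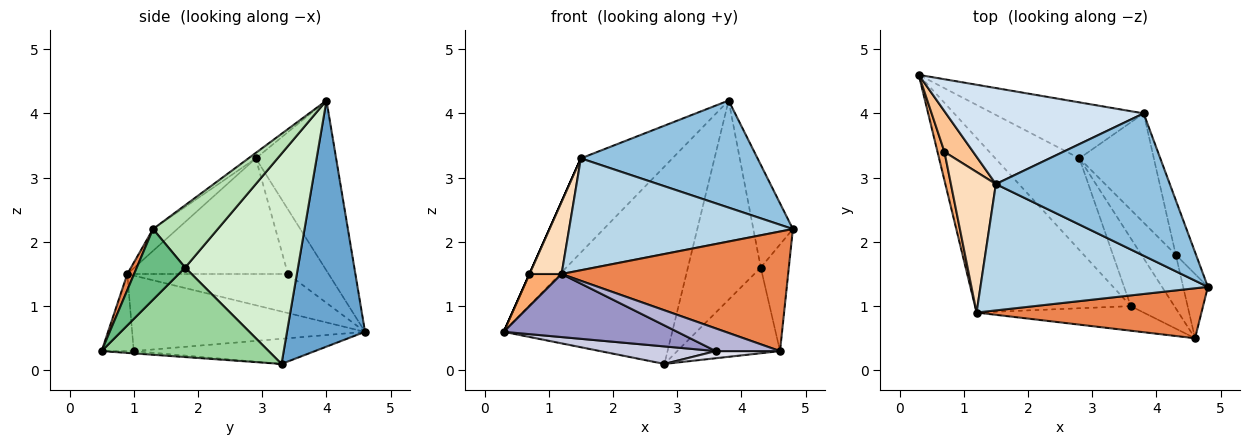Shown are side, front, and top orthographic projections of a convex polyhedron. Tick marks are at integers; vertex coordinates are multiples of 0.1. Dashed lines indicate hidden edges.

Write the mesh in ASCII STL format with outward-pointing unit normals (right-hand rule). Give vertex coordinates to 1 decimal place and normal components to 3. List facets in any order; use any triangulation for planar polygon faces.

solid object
 facet normal 0.407 0.879 -0.249
  outer loop
   vertex 2.8 3.3 0.1
   vertex 0.3 4.6 0.6
   vertex 3.8 4.0 4.2
  endloop
 endfacet
 facet normal -0.025 -0.601 0.799
  outer loop
   vertex 1.5 2.9 3.3
   vertex 4.8 1.3 2.2
   vertex 3.8 4.0 4.2
  endloop
 endfacet
 facet normal -0.072 -0.661 0.747
  outer loop
   vertex 1.5 2.9 3.3
   vertex 1.2 0.9 1.5
   vertex 4.8 1.3 2.2
  endloop
 endfacet
 facet normal -0.523 0.597 0.608
  outer loop
   vertex 1.5 2.9 3.3
   vertex 3.8 4.0 4.2
   vertex 0.3 4.6 0.6
  endloop
 endfacet
 facet normal 0.028 -0.922 0.385
  outer loop
   vertex 4.6 0.5 0.3
   vertex 4.8 1.3 2.2
   vertex 1.2 0.9 1.5
  endloop
 endfacet
 facet normal -0.966 -0.193 0.172
  outer loop
   vertex 0.7 3.4 1.5
   vertex 0.3 4.6 0.6
   vertex 1.2 0.9 1.5
  endloop
 endfacet
 facet normal -0.914 0.000 0.406
  outer loop
   vertex 0.7 3.4 1.5
   vertex 1.5 2.9 3.3
   vertex 0.3 4.6 0.6
  endloop
 endfacet
 facet normal -0.916 -0.183 0.356
  outer loop
   vertex 0.7 3.4 1.5
   vertex 1.2 0.9 1.5
   vertex 1.5 2.9 3.3
  endloop
 endfacet
 facet normal 0.828 0.480 -0.289
  outer loop
   vertex 4.3 1.8 1.6
   vertex 4.8 1.3 2.2
   vertex 4.6 0.5 0.3
  endloop
 endfacet
 facet normal 0.809 0.498 -0.311
  outer loop
   vertex 4.3 1.8 1.6
   vertex 4.6 0.5 0.3
   vertex 2.8 3.3 0.1
  endloop
 endfacet
 facet normal 0.822 0.502 -0.267
  outer loop
   vertex 4.3 1.8 1.6
   vertex 3.8 4.0 4.2
   vertex 4.8 1.3 2.2
  endloop
 endfacet
 facet normal 0.805 0.520 -0.285
  outer loop
   vertex 4.3 1.8 1.6
   vertex 2.8 3.3 0.1
   vertex 3.8 4.0 4.2
  endloop
 endfacet
 facet normal -0.415 -0.309 -0.856
  outer loop
   vertex 3.6 1.0 0.3
   vertex 1.2 0.9 1.5
   vertex 0.3 4.6 0.6
  endloop
 endfacet
 facet normal -0.321 -0.642 -0.696
  outer loop
   vertex 3.6 1.0 0.3
   vertex 4.6 0.5 0.3
   vertex 1.2 0.9 1.5
  endloop
 endfacet
 facet normal -0.282 -0.180 -0.942
  outer loop
   vertex 3.6 1.0 0.3
   vertex 0.3 4.6 0.6
   vertex 2.8 3.3 0.1
  endloop
 endfacet
 facet normal -0.052 -0.105 -0.993
  outer loop
   vertex 3.6 1.0 0.3
   vertex 2.8 3.3 0.1
   vertex 4.6 0.5 0.3
  endloop
 endfacet
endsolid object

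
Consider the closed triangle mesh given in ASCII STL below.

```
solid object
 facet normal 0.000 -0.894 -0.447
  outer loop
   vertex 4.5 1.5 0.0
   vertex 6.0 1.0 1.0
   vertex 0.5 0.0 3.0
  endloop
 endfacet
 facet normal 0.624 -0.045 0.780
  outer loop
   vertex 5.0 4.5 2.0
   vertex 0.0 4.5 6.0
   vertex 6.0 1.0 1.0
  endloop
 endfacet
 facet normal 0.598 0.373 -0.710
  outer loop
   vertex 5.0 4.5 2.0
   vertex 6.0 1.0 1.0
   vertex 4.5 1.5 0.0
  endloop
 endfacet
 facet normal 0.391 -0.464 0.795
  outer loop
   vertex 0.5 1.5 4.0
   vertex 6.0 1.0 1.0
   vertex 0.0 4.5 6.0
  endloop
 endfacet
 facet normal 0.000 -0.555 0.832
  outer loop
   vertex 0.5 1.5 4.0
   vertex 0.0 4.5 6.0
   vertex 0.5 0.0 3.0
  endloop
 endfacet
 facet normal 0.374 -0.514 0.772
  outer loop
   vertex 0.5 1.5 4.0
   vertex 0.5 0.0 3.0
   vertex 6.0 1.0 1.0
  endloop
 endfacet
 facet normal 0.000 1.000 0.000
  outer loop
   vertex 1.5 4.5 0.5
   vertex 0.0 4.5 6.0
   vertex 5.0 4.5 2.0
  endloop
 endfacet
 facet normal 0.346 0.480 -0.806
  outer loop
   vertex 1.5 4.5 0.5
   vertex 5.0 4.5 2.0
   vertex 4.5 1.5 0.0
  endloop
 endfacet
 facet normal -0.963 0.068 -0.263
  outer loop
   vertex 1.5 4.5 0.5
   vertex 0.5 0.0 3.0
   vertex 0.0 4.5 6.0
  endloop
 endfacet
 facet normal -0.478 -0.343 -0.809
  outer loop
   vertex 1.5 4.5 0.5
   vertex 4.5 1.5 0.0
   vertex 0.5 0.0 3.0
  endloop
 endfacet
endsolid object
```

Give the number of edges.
15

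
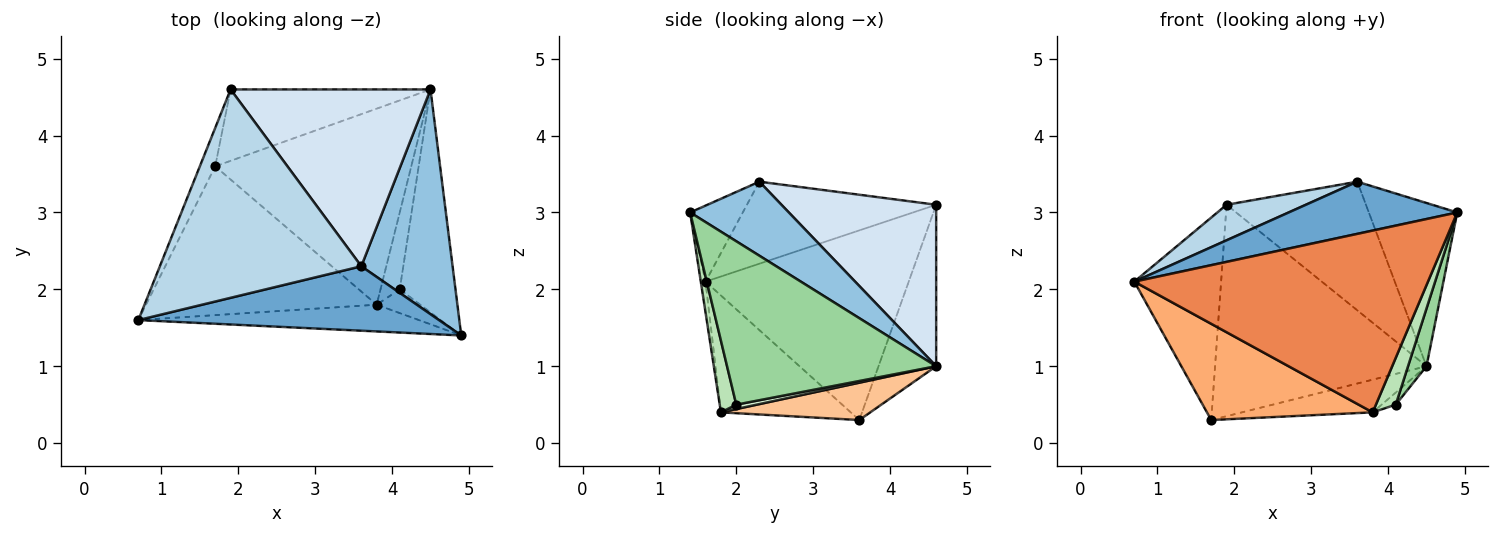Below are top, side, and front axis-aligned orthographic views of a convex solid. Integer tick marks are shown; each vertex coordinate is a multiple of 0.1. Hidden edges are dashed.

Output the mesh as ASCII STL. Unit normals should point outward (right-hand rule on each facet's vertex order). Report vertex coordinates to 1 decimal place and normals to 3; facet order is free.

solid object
 facet normal -0.193 -0.617 0.763
  outer loop
   vertex 3.6 2.3 3.4
   vertex 0.7 1.6 2.1
   vertex 4.9 1.4 3.0
  endloop
 endfacet
 facet normal 0.548 0.491 0.677
  outer loop
   vertex 3.6 2.3 3.4
   vertex 4.9 1.4 3.0
   vertex 4.5 4.6 1.0
  endloop
 endfacet
 facet normal -0.372 -0.156 0.915
  outer loop
   vertex 1.9 4.6 3.1
   vertex 0.7 1.6 2.1
   vertex 3.6 2.3 3.4
  endloop
 endfacet
 facet normal 0.547 0.493 0.677
  outer loop
   vertex 1.9 4.6 3.1
   vertex 3.6 2.3 3.4
   vertex 4.5 4.6 1.0
  endloop
 endfacet
 facet normal -0.016 -0.989 -0.145
  outer loop
   vertex 3.8 1.8 0.4
   vertex 4.9 1.4 3.0
   vertex 0.7 1.6 2.1
  endloop
 endfacet
 facet normal -0.391 -0.500 -0.773
  outer loop
   vertex 1.7 3.6 0.3
   vertex 3.8 1.8 0.4
   vertex 0.7 1.6 2.1
  endloop
 endfacet
 facet normal 0.185 0.162 -0.969
  outer loop
   vertex 1.7 3.6 0.3
   vertex 4.5 4.6 1.0
   vertex 3.8 1.8 0.4
  endloop
 endfacet
 facet normal -0.917 0.392 -0.074
  outer loop
   vertex 1.7 3.6 0.3
   vertex 0.7 1.6 2.1
   vertex 1.9 4.6 3.1
  endloop
 endfacet
 facet normal -0.250 0.917 -0.310
  outer loop
   vertex 1.7 3.6 0.3
   vertex 1.9 4.6 3.1
   vertex 4.5 4.6 1.0
  endloop
 endfacet
 facet normal 0.943 -0.083 -0.322
  outer loop
   vertex 4.1 2.0 0.5
   vertex 4.5 4.6 1.0
   vertex 4.9 1.4 3.0
  endloop
 endfacet
 facet normal 0.598 -0.715 -0.363
  outer loop
   vertex 4.1 2.0 0.5
   vertex 4.9 1.4 3.0
   vertex 3.8 1.8 0.4
  endloop
 endfacet
 facet normal 0.220 0.151 -0.964
  outer loop
   vertex 4.1 2.0 0.5
   vertex 3.8 1.8 0.4
   vertex 4.5 4.6 1.0
  endloop
 endfacet
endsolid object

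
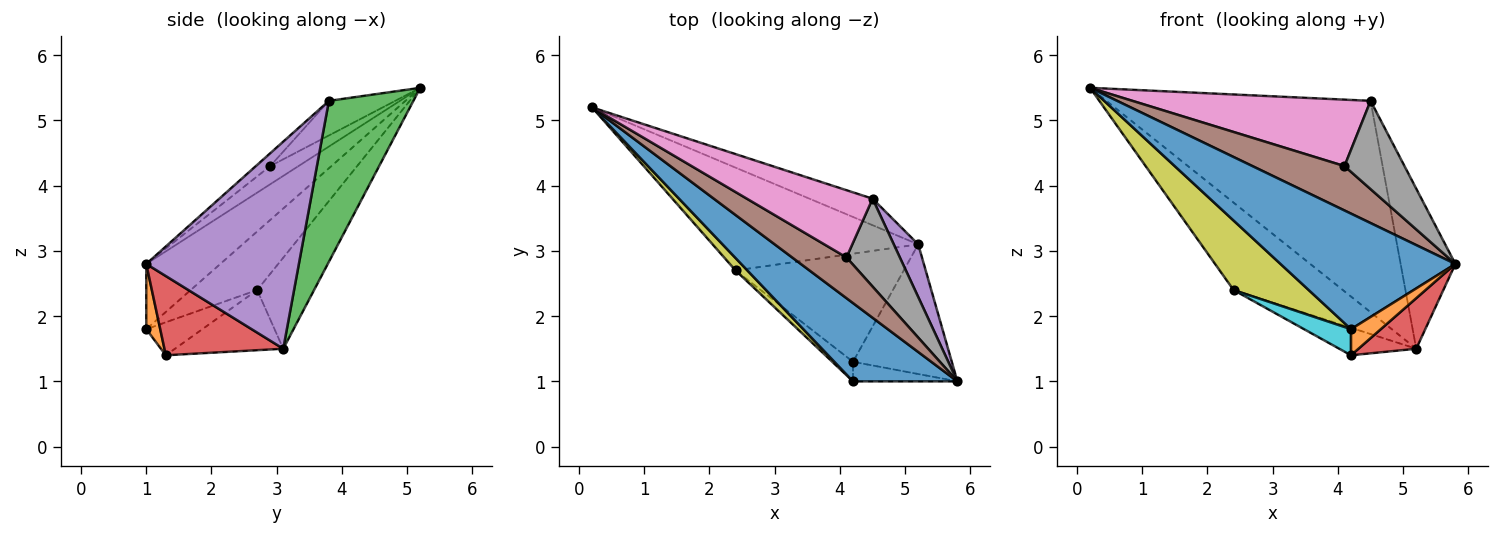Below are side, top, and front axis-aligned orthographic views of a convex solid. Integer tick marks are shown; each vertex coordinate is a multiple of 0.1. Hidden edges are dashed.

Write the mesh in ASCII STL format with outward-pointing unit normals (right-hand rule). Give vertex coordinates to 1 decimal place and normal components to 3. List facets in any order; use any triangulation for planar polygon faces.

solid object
 facet normal -0.331 -0.781 0.529
  outer loop
   vertex 4.2 1.0 1.8
   vertex 5.8 1.0 2.8
   vertex 0.2 5.2 5.5
  endloop
 endfacet
 facet normal 0.351 -0.749 -0.562
  outer loop
   vertex 4.2 1.0 1.8
   vertex 4.2 1.3 1.4
   vertex 5.8 1.0 2.8
  endloop
 endfacet
 facet normal 0.302 0.946 -0.119
  outer loop
   vertex 5.2 3.1 1.5
   vertex 0.2 5.2 5.5
   vertex 4.5 3.8 5.3
  endloop
 endfacet
 facet normal 0.599 -0.291 -0.746
  outer loop
   vertex 5.2 3.1 1.5
   vertex 5.8 1.0 2.8
   vertex 4.2 1.3 1.4
  endloop
 endfacet
 facet normal 0.935 0.336 0.110
  outer loop
   vertex 5.2 3.1 1.5
   vertex 4.5 3.8 5.3
   vertex 5.8 1.0 2.8
  endloop
 endfacet
 facet normal -0.221 -0.718 0.660
  outer loop
   vertex 4.1 2.9 4.3
   vertex 0.2 5.2 5.5
   vertex 5.8 1.0 2.8
  endloop
 endfacet
 facet normal -0.192 -0.690 0.698
  outer loop
   vertex 4.1 2.9 4.3
   vertex 4.5 3.8 5.3
   vertex 0.2 5.2 5.5
  endloop
 endfacet
 facet normal -0.167 -0.699 0.696
  outer loop
   vertex 4.1 2.9 4.3
   vertex 5.8 1.0 2.8
   vertex 4.5 3.8 5.3
  endloop
 endfacet
 facet normal -0.657 -0.742 0.132
  outer loop
   vertex 2.4 2.7 2.4
   vertex 4.2 1.0 1.8
   vertex 0.2 5.2 5.5
  endloop
 endfacet
 facet normal -0.691 -0.578 -0.434
  outer loop
   vertex 2.4 2.7 2.4
   vertex 4.2 1.3 1.4
   vertex 4.2 1.0 1.8
  endloop
 endfacet
 facet normal -0.320 0.614 -0.722
  outer loop
   vertex 2.4 2.7 2.4
   vertex 0.2 5.2 5.5
   vertex 5.2 3.1 1.5
  endloop
 endfacet
 facet normal -0.328 0.233 -0.916
  outer loop
   vertex 2.4 2.7 2.4
   vertex 5.2 3.1 1.5
   vertex 4.2 1.3 1.4
  endloop
 endfacet
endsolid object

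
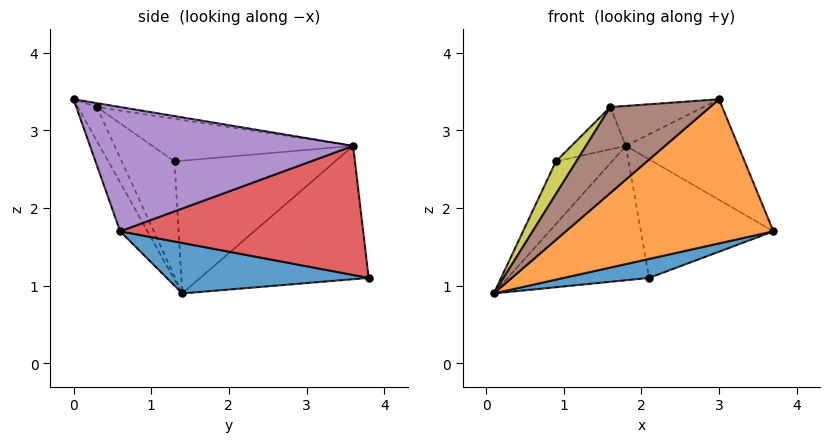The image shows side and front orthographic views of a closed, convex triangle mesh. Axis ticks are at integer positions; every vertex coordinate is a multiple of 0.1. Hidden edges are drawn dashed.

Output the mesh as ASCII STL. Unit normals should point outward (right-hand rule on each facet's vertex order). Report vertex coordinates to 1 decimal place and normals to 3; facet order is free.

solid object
 facet normal 0.198 -0.084 -0.977
  outer loop
   vertex 2.1 3.8 1.1
   vertex 3.7 0.6 1.7
   vertex 0.1 1.4 0.9
  endloop
 endfacet
 facet normal -0.121 -0.919 -0.374
  outer loop
   vertex 3.0 0.0 3.4
   vertex 0.1 1.4 0.9
   vertex 3.7 0.6 1.7
  endloop
 endfacet
 facet normal -0.764 0.642 -0.059
  outer loop
   vertex 1.8 3.6 2.8
   vertex 2.1 3.8 1.1
   vertex 0.1 1.4 0.9
  endloop
 endfacet
 facet normal 0.859 0.468 0.207
  outer loop
   vertex 1.8 3.6 2.8
   vertex 3.7 0.6 1.7
   vertex 2.1 3.8 1.1
  endloop
 endfacet
 facet normal 0.817 0.349 0.459
  outer loop
   vertex 1.8 3.6 2.8
   vertex 3.0 0.0 3.4
   vertex 3.7 0.6 1.7
  endloop
 endfacet
 facet normal -0.177 -0.932 -0.316
  outer loop
   vertex 1.6 0.3 3.3
   vertex 0.1 1.4 0.9
   vertex 3.0 0.0 3.4
  endloop
 endfacet
 facet normal -0.038 0.152 0.988
  outer loop
   vertex 1.6 0.3 3.3
   vertex 3.0 0.0 3.4
   vertex 1.8 3.6 2.8
  endloop
 endfacet
 facet normal -0.857 0.299 0.421
  outer loop
   vertex 0.9 1.3 2.6
   vertex 1.8 3.6 2.8
   vertex 0.1 1.4 0.9
  endloop
 endfacet
 facet normal -0.861 -0.333 0.385
  outer loop
   vertex 0.9 1.3 2.6
   vertex 0.1 1.4 0.9
   vertex 1.6 0.3 3.3
  endloop
 endfacet
 facet normal -0.578 0.156 0.801
  outer loop
   vertex 0.9 1.3 2.6
   vertex 1.6 0.3 3.3
   vertex 1.8 3.6 2.8
  endloop
 endfacet
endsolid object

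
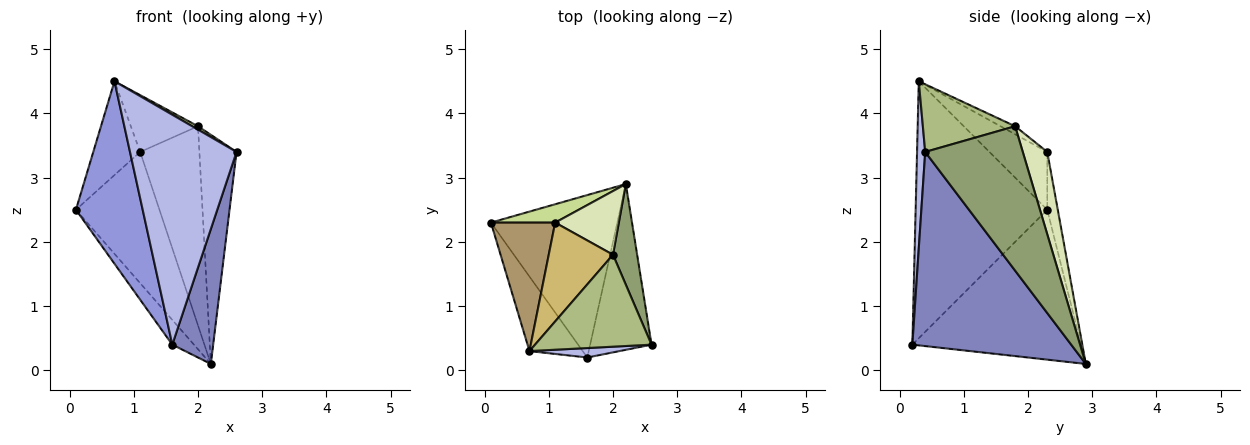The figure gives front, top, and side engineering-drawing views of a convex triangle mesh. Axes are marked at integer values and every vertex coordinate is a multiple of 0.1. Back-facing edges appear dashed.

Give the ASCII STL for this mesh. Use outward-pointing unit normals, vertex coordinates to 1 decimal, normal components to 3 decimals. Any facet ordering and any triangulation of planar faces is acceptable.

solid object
 facet normal -0.761 0.098 -0.641
  outer loop
   vertex 1.6 0.2 0.4
   vertex 0.1 2.3 2.5
   vertex 2.2 2.9 0.1
  endloop
 endfacet
 facet normal 0.926 -0.238 -0.293
  outer loop
   vertex 1.6 0.2 0.4
   vertex 2.2 2.9 0.1
   vertex 2.6 0.4 3.4
  endloop
 endfacet
 facet normal -0.877 -0.445 -0.182
  outer loop
   vertex 0.7 0.3 4.5
   vertex 0.1 2.3 2.5
   vertex 1.6 0.2 0.4
  endloop
 endfacet
 facet normal 0.076 -0.996 0.041
  outer loop
   vertex 0.7 0.3 4.5
   vertex 1.6 0.2 0.4
   vertex 2.6 0.4 3.4
  endloop
 endfacet
 facet normal 0.923 0.352 0.154
  outer loop
   vertex 2.0 1.8 3.8
   vertex 2.6 0.4 3.4
   vertex 2.2 2.9 0.1
  endloop
 endfacet
 facet normal 0.502 -0.032 0.864
  outer loop
   vertex 2.0 1.8 3.8
   vertex 0.7 0.3 4.5
   vertex 2.6 0.4 3.4
  endloop
 endfacet
 facet normal -0.124 0.983 0.137
  outer loop
   vertex 1.1 2.3 3.4
   vertex 2.2 2.9 0.1
   vertex 0.1 2.3 2.5
  endloop
 endfacet
 facet normal 0.366 0.886 0.283
  outer loop
   vertex 1.1 2.3 3.4
   vertex 2.0 1.8 3.8
   vertex 2.2 2.9 0.1
  endloop
 endfacet
 facet normal -0.588 0.477 0.653
  outer loop
   vertex 1.1 2.3 3.4
   vertex 0.1 2.3 2.5
   vertex 0.7 0.3 4.5
  endloop
 endfacet
 facet normal -0.108 0.496 0.862
  outer loop
   vertex 1.1 2.3 3.4
   vertex 0.7 0.3 4.5
   vertex 2.0 1.8 3.8
  endloop
 endfacet
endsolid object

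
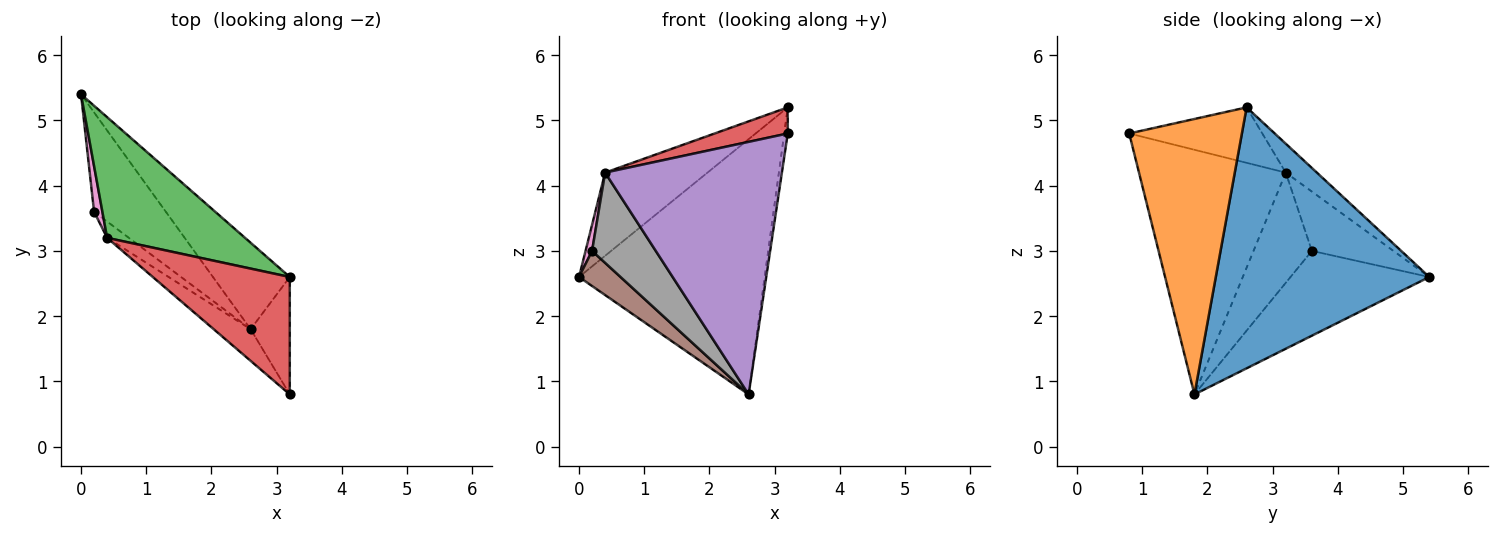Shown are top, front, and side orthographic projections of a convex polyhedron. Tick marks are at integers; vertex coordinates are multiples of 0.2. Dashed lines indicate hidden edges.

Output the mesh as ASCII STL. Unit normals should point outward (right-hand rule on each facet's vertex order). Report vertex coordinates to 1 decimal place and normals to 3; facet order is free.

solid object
 facet normal 0.737 0.641 -0.217
  outer loop
   vertex 2.6 1.8 0.8
   vertex 0.0 5.4 2.6
   vertex 3.2 2.6 5.2
  endloop
 endfacet
 facet normal 0.990 0.031 -0.141
  outer loop
   vertex 2.6 1.8 0.8
   vertex 3.2 2.6 5.2
   vertex 3.2 0.8 4.8
  endloop
 endfacet
 facet normal -0.170 0.559 0.811
  outer loop
   vertex 0.4 3.2 4.2
   vertex 3.2 2.6 5.2
   vertex 0.0 5.4 2.6
  endloop
 endfacet
 facet normal -0.367 -0.202 0.908
  outer loop
   vertex 0.4 3.2 4.2
   vertex 3.2 0.8 4.8
   vertex 3.2 2.6 5.2
  endloop
 endfacet
 facet normal -0.636 -0.766 -0.096
  outer loop
   vertex 0.4 3.2 4.2
   vertex 2.6 1.8 0.8
   vertex 3.2 0.8 4.8
  endloop
 endfacet
 facet normal -0.744 -0.223 -0.630
  outer loop
   vertex 0.2 3.6 3.0
   vertex 0.0 5.4 2.6
   vertex 2.6 1.8 0.8
  endloop
 endfacet
 facet normal -0.987 -0.079 0.138
  outer loop
   vertex 0.2 3.6 3.0
   vertex 0.4 3.2 4.2
   vertex 0.0 5.4 2.6
  endloop
 endfacet
 facet normal -0.669 -0.731 -0.132
  outer loop
   vertex 0.2 3.6 3.0
   vertex 2.6 1.8 0.8
   vertex 0.4 3.2 4.2
  endloop
 endfacet
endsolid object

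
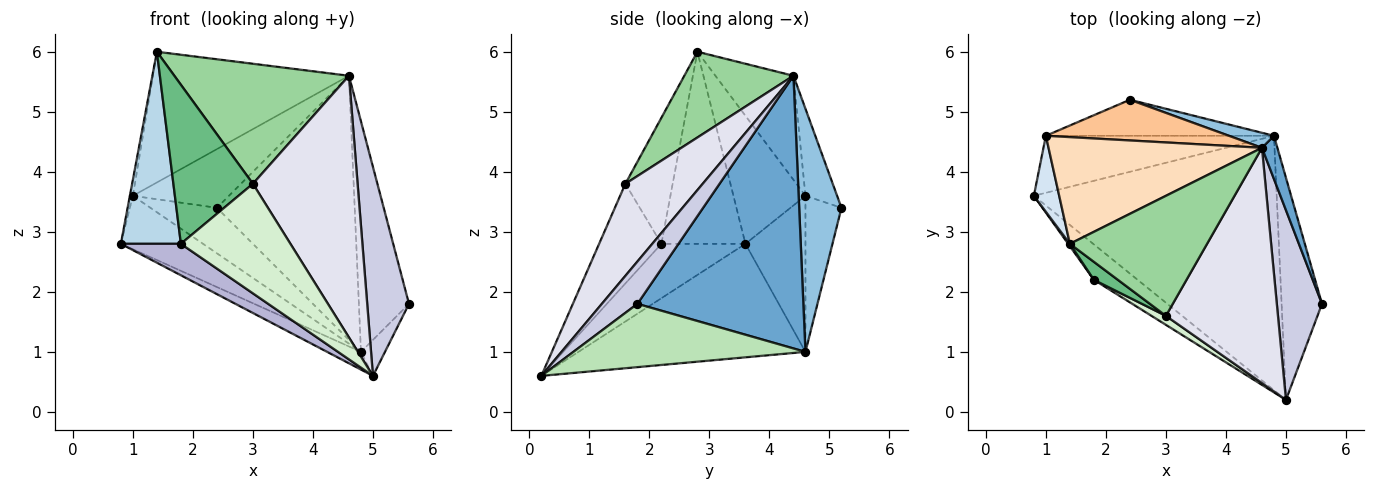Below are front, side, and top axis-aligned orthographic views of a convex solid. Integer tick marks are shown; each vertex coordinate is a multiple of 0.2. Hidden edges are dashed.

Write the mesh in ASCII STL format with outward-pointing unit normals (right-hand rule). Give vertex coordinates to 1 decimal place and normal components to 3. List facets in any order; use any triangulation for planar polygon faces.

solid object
 facet normal 0.956 0.289 0.054
  outer loop
   vertex 4.8 4.6 1.0
   vertex 4.6 4.4 5.6
   vertex 5.6 1.8 1.8
  endloop
 endfacet
 facet normal 0.293 0.955 0.054
  outer loop
   vertex 4.8 4.6 1.0
   vertex 2.4 5.2 3.4
   vertex 4.6 4.4 5.6
  endloop
 endfacet
 facet normal -0.814 -0.581 0.007
  outer loop
   vertex 1.8 2.2 2.8
   vertex 1.4 2.8 6.0
   vertex 0.8 3.6 2.8
  endloop
 endfacet
 facet normal -0.980 0.041 0.194
  outer loop
   vertex 1.0 4.6 3.6
   vertex 0.8 3.6 2.8
   vertex 1.4 2.8 6.0
  endloop
 endfacet
 facet normal -0.447 0.612 -0.653
  outer loop
   vertex 1.0 4.6 3.6
   vertex 4.8 4.6 1.0
   vertex 0.8 3.6 2.8
  endloop
 endfacet
 facet normal -0.391 0.722 -0.571
  outer loop
   vertex 1.0 4.6 3.6
   vertex 2.4 5.2 3.4
   vertex 4.8 4.6 1.0
  endloop
 endfacet
 facet normal -0.261 0.793 0.550
  outer loop
   vertex 1.0 4.6 3.6
   vertex 4.6 4.4 5.6
   vertex 2.4 5.2 3.4
  endloop
 endfacet
 facet normal -0.295 0.740 0.604
  outer loop
   vertex 1.0 4.6 3.6
   vertex 1.4 2.8 6.0
   vertex 4.6 4.4 5.6
  endloop
 endfacet
 facet normal -0.509 -0.856 0.097
  outer loop
   vertex 3.0 1.6 3.8
   vertex 1.4 2.8 6.0
   vertex 1.8 2.2 2.8
  endloop
 endfacet
 facet normal 0.404 -0.647 0.647
  outer loop
   vertex 3.0 1.6 3.8
   vertex 4.6 4.4 5.6
   vertex 1.4 2.8 6.0
  endloop
 endfacet
 facet normal 0.840 0.087 -0.536
  outer loop
   vertex 5.0 0.2 0.6
   vertex 4.8 4.6 1.0
   vertex 5.6 1.8 1.8
  endloop
 endfacet
 facet normal -0.493 -0.867 0.071
  outer loop
   vertex 5.0 0.2 0.6
   vertex 3.0 1.6 3.8
   vertex 1.8 2.2 2.8
  endloop
 endfacet
 facet normal -0.423 0.063 -0.904
  outer loop
   vertex 5.0 0.2 0.6
   vertex 0.8 3.6 2.8
   vertex 4.8 4.6 1.0
  endloop
 endfacet
 facet normal -0.681 -0.486 -0.548
  outer loop
   vertex 5.0 0.2 0.6
   vertex 1.8 2.2 2.8
   vertex 0.8 3.6 2.8
  endloop
 endfacet
 facet normal 0.533 -0.626 0.569
  outer loop
   vertex 5.0 0.2 0.6
   vertex 5.6 1.8 1.8
   vertex 4.6 4.4 5.6
  endloop
 endfacet
 facet normal 0.481 -0.652 0.586
  outer loop
   vertex 5.0 0.2 0.6
   vertex 4.6 4.4 5.6
   vertex 3.0 1.6 3.8
  endloop
 endfacet
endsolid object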